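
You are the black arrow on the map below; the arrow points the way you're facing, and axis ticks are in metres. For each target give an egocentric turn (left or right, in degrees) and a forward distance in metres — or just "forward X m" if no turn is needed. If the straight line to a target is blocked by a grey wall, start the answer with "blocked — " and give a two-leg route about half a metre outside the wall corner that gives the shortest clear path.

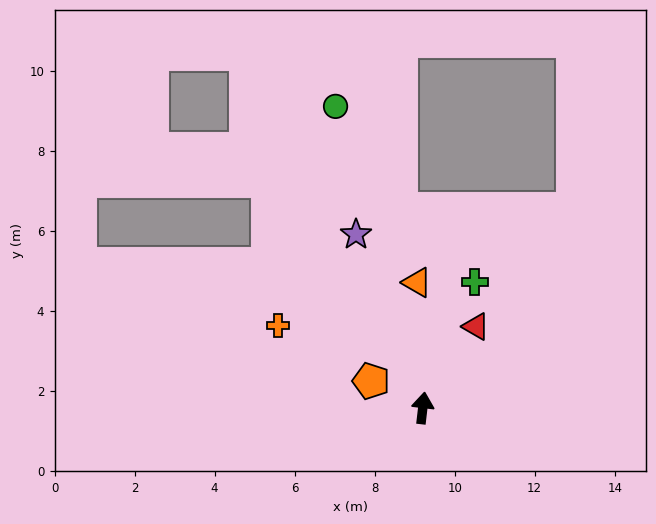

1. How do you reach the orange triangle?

turn left 9°, forward 3.1 m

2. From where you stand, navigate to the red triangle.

turn right 27°, forward 2.4 m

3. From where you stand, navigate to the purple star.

turn left 28°, forward 4.6 m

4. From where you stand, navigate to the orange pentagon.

turn left 69°, forward 1.5 m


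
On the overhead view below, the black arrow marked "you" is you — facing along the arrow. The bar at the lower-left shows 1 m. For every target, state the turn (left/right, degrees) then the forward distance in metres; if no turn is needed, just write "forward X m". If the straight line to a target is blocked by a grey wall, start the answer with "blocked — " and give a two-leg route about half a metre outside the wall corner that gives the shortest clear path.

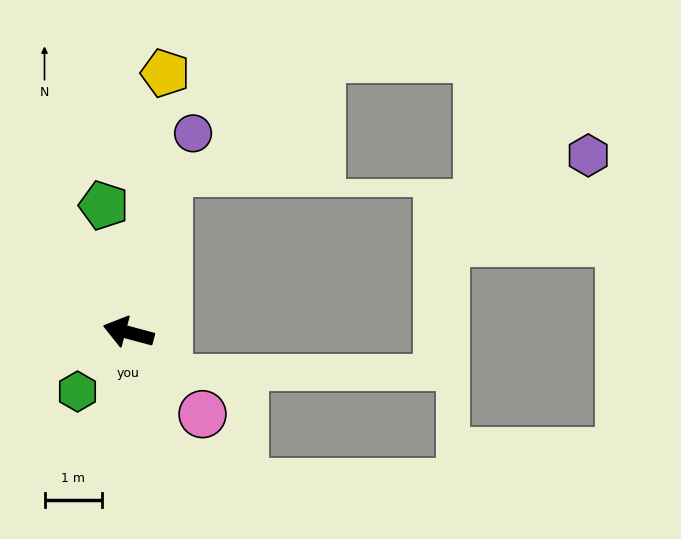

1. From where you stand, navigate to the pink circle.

turn left 147°, forward 1.9 m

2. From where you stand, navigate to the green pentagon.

turn right 64°, forward 2.3 m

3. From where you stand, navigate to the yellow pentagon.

turn right 83°, forward 4.6 m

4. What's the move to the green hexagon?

turn left 64°, forward 1.4 m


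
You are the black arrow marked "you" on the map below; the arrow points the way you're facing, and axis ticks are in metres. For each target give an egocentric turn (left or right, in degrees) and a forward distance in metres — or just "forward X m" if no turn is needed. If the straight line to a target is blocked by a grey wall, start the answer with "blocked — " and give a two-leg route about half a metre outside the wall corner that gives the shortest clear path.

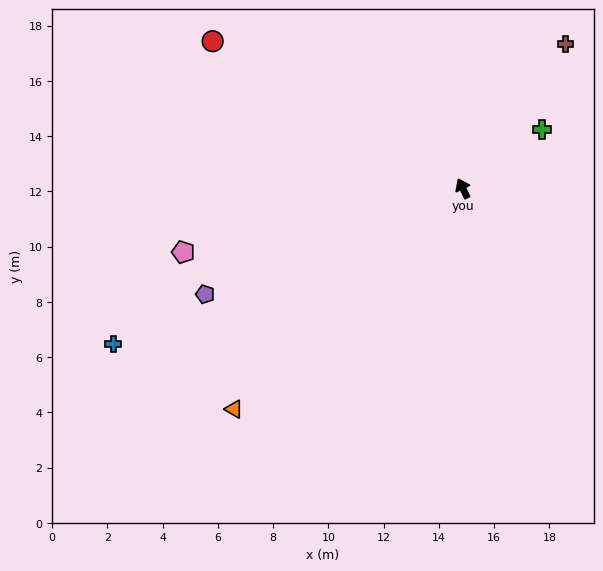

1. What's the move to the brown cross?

turn right 61°, forward 6.4 m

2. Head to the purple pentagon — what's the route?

turn left 86°, forward 10.1 m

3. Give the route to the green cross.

turn right 79°, forward 3.6 m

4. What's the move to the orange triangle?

turn left 108°, forward 11.5 m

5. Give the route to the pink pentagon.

turn left 77°, forward 10.4 m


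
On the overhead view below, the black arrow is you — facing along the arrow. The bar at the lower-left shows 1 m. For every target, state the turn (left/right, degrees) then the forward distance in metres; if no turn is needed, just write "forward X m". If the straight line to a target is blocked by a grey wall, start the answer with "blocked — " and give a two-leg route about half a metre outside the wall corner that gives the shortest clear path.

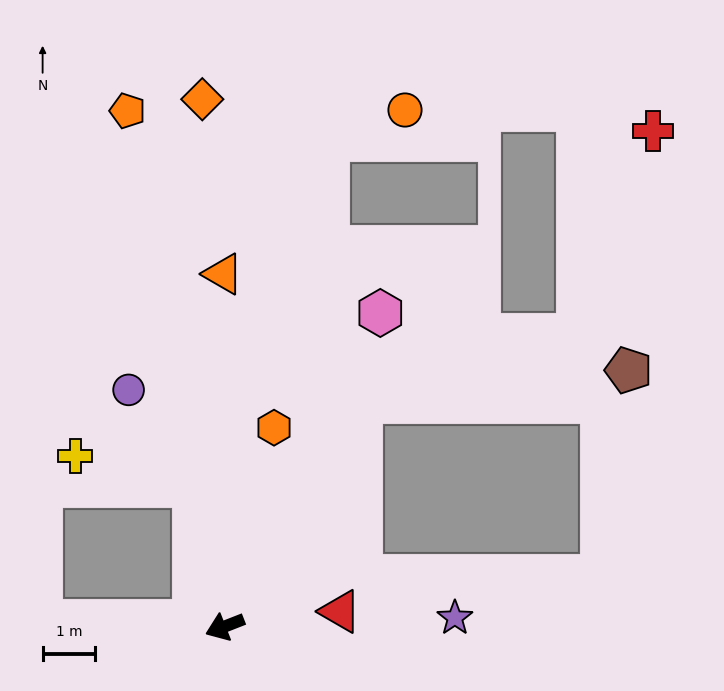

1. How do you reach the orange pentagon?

turn right 101°, forward 10.0 m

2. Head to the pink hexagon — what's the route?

turn right 138°, forward 6.6 m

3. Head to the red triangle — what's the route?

turn left 166°, forward 2.2 m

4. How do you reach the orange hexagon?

turn right 125°, forward 3.9 m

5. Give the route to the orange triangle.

turn right 111°, forward 6.7 m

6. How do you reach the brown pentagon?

blocked — turn right 142°, forward 5.0 m, then turn right 53°, forward 5.1 m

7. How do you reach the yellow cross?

blocked — turn right 99°, forward 2.8 m, then turn left 64°, forward 2.3 m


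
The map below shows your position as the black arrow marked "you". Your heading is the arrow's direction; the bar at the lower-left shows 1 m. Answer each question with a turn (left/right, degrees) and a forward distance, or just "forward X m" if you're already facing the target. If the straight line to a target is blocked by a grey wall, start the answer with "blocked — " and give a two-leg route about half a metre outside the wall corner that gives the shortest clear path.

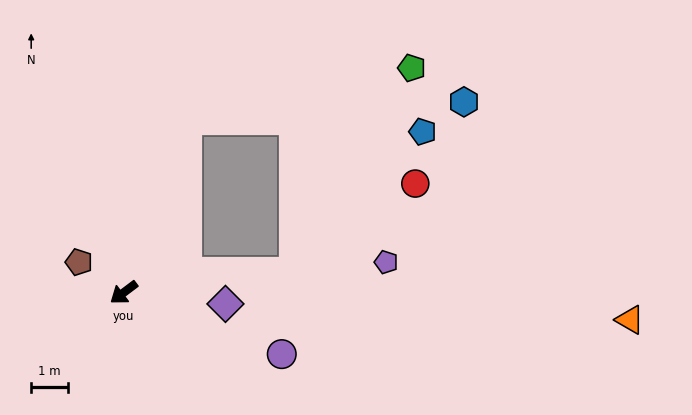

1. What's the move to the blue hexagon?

blocked — turn right 147°, forward 5.1 m, then turn right 66°, forward 7.6 m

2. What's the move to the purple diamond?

turn left 137°, forward 2.8 m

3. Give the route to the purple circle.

turn left 122°, forward 4.7 m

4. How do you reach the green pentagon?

blocked — turn right 147°, forward 5.1 m, then turn right 57°, forward 6.3 m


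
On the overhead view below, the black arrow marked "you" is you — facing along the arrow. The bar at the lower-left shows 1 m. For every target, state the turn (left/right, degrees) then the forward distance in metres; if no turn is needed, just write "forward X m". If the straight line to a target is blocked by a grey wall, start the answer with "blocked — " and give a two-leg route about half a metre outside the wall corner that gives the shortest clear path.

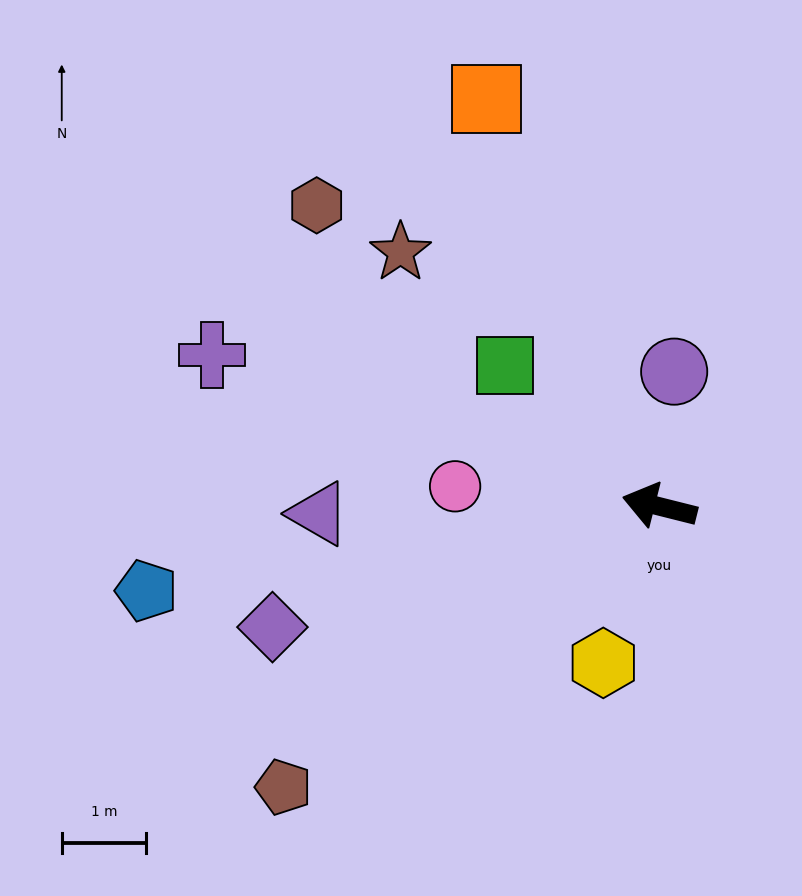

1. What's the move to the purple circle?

turn right 82°, forward 1.6 m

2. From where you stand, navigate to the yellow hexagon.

turn left 84°, forward 2.0 m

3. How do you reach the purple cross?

turn right 5°, forward 5.6 m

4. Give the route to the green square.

turn right 28°, forward 2.5 m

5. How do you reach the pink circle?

turn left 8°, forward 2.4 m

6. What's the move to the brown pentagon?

turn left 51°, forward 5.5 m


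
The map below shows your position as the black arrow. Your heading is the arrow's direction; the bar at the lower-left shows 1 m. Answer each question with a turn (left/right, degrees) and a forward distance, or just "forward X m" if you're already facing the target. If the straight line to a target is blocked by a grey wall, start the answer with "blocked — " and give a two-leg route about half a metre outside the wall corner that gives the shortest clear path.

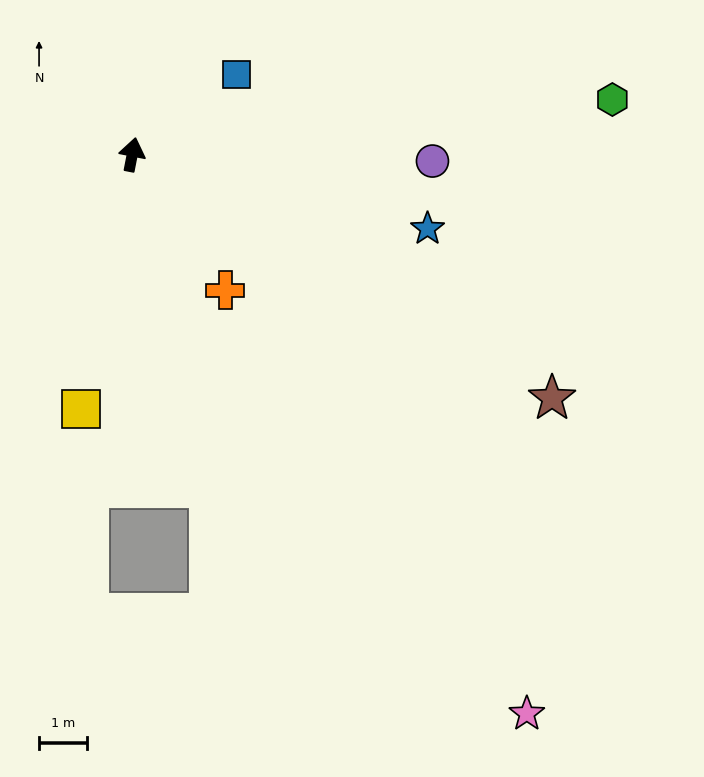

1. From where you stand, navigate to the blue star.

turn right 93°, forward 6.3 m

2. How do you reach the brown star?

turn right 109°, forward 10.1 m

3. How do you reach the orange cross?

turn right 135°, forward 3.4 m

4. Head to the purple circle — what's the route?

turn right 80°, forward 6.2 m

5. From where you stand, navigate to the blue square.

turn right 41°, forward 2.7 m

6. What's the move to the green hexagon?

turn right 72°, forward 10.0 m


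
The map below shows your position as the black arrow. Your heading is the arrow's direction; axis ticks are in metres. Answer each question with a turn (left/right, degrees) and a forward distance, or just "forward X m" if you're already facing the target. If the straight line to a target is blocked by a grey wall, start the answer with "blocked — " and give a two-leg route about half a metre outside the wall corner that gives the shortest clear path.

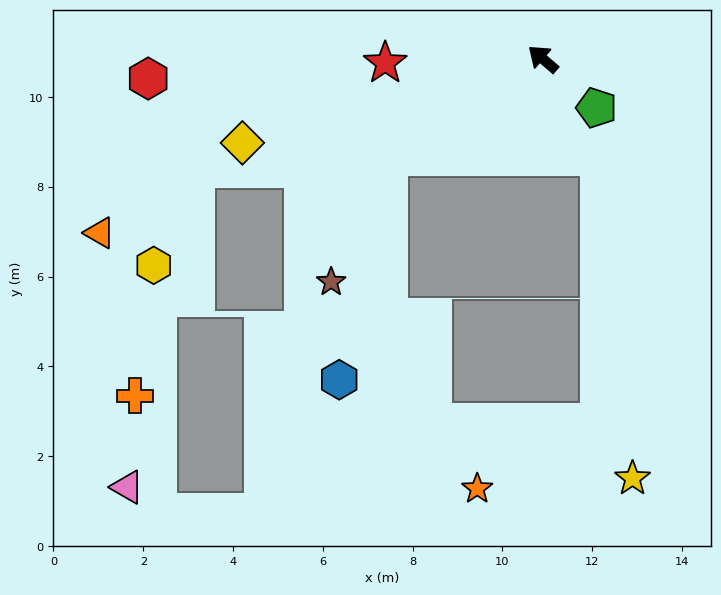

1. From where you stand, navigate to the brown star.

blocked — turn left 73°, forward 4.1 m, then turn left 33°, forward 3.1 m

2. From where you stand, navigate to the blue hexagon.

blocked — turn left 73°, forward 4.1 m, then turn left 45°, forward 5.1 m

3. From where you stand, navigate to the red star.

turn left 42°, forward 3.5 m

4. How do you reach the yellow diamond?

turn left 56°, forward 7.0 m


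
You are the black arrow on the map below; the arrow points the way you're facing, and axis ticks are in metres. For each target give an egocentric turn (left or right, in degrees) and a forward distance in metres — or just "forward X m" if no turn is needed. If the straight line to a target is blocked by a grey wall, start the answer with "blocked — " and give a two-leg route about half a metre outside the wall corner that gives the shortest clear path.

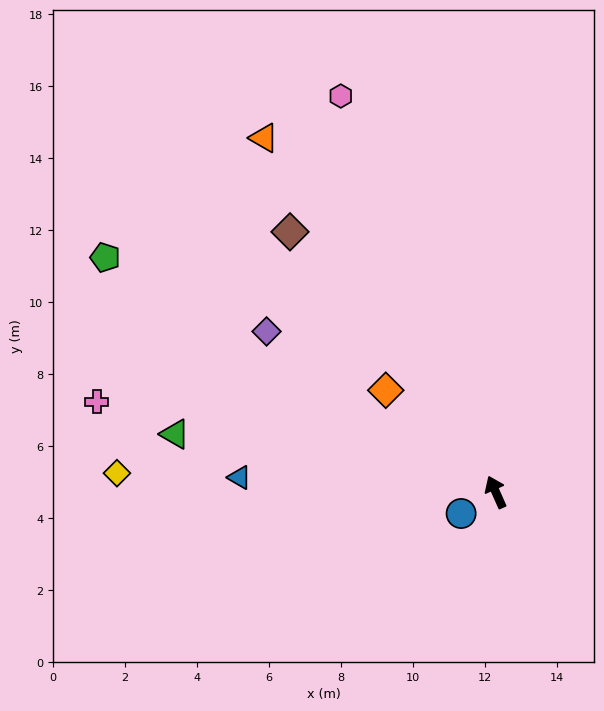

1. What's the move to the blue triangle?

turn left 63°, forward 7.1 m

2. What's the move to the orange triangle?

turn left 9°, forward 11.8 m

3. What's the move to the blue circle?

turn left 98°, forward 1.1 m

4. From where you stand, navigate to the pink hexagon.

turn right 3°, forward 11.8 m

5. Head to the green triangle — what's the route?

turn left 56°, forward 9.1 m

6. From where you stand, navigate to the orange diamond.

turn left 23°, forward 4.2 m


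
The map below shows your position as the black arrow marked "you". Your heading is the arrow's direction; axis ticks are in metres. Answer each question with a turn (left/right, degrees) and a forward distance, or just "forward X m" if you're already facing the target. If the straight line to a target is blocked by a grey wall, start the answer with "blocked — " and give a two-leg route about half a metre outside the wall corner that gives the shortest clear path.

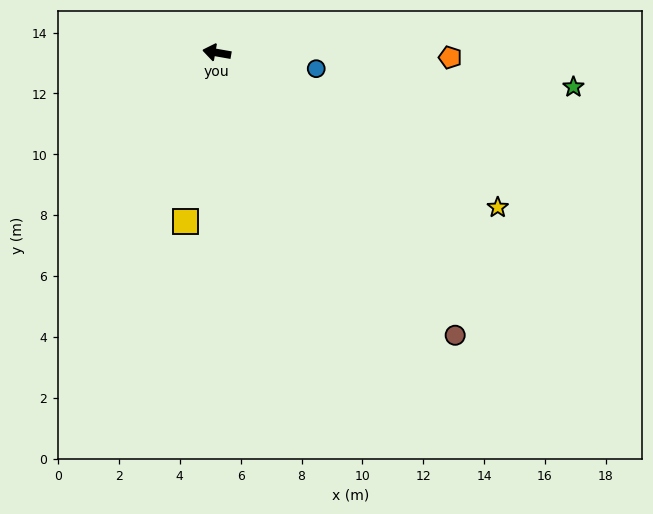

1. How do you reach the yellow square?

turn left 90°, forward 5.6 m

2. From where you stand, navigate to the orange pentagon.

turn right 171°, forward 7.7 m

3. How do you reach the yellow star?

turn left 161°, forward 10.5 m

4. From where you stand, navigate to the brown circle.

turn left 140°, forward 12.1 m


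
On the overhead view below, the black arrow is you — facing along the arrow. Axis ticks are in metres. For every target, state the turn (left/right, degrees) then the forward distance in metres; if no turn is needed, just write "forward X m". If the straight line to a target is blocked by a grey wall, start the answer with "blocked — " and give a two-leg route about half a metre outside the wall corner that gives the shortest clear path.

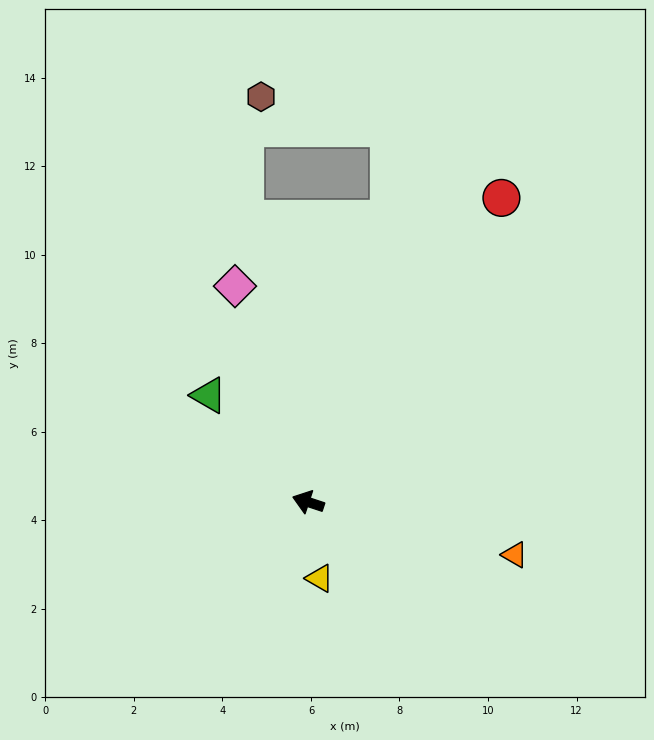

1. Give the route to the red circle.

turn right 104°, forward 8.1 m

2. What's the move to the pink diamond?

turn right 53°, forward 5.2 m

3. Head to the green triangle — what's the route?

turn right 29°, forward 3.3 m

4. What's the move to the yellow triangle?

turn left 117°, forward 1.7 m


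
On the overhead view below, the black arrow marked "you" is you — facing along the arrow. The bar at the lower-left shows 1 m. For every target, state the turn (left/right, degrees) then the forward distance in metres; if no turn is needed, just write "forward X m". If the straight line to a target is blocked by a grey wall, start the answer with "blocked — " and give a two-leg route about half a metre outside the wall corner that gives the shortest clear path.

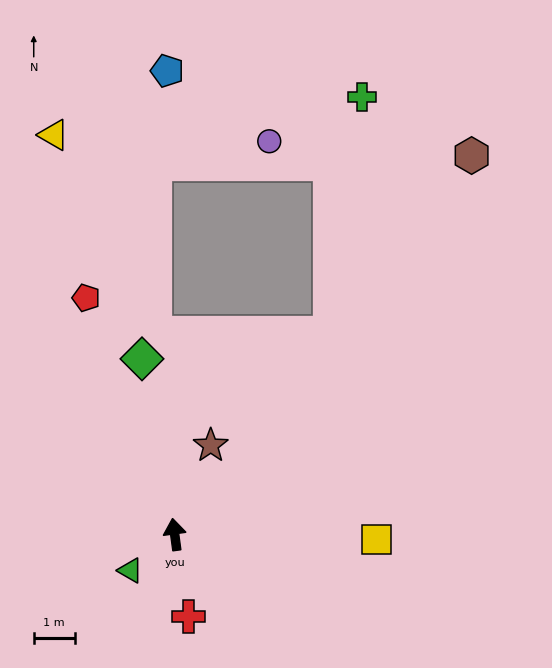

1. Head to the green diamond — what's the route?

turn left 3°, forward 4.3 m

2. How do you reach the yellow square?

turn right 99°, forward 4.9 m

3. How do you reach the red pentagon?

turn left 13°, forward 6.1 m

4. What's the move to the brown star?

turn right 30°, forward 2.3 m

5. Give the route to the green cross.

blocked — turn right 46°, forward 6.2 m, then turn left 31°, forward 5.8 m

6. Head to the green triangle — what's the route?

turn left 121°, forward 1.4 m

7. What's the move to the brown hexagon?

turn right 46°, forward 11.7 m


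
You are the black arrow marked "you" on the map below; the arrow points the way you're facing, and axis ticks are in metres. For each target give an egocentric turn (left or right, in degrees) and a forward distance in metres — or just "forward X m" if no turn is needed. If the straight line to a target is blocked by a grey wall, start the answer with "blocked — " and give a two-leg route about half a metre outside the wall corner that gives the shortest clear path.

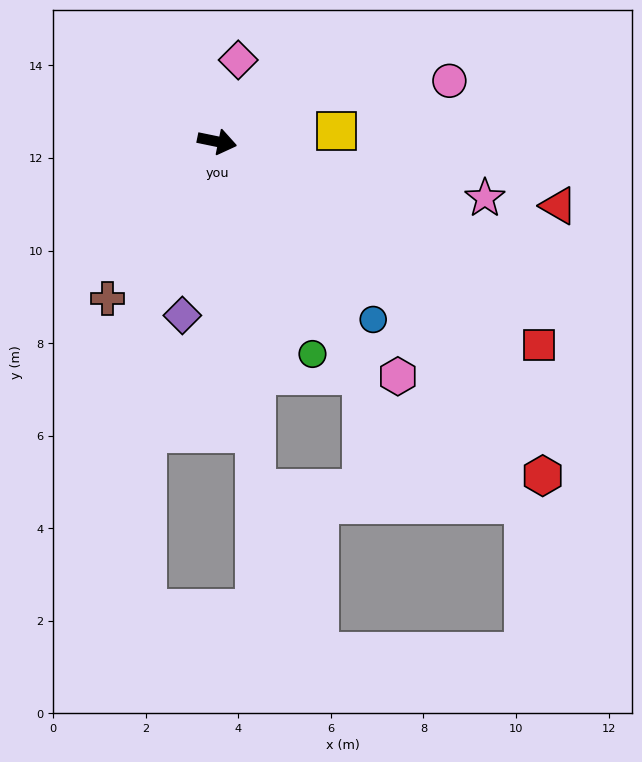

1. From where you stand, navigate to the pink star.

forward 5.9 m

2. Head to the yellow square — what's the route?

turn left 17°, forward 2.6 m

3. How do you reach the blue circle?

turn right 37°, forward 5.1 m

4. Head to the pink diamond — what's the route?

turn left 87°, forward 1.8 m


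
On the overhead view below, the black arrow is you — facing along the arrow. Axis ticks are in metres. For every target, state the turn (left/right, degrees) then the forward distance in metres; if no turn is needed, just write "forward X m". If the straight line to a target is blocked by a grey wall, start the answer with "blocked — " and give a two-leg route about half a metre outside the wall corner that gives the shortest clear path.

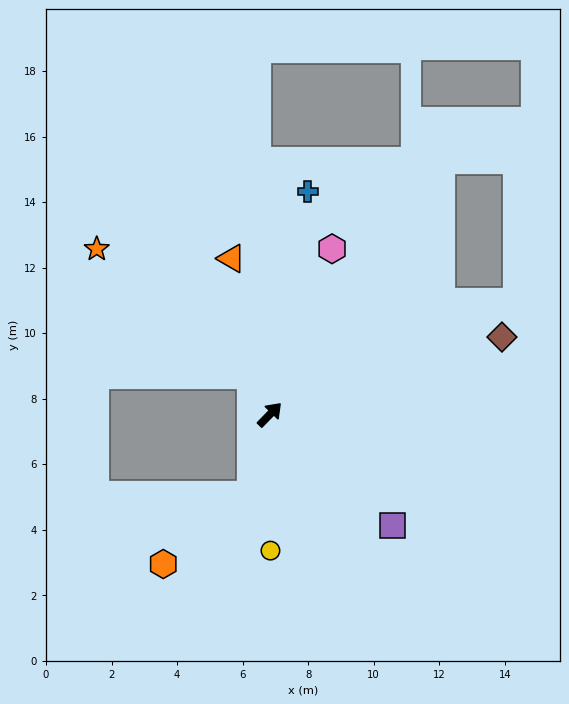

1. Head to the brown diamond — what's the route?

turn right 27°, forward 7.5 m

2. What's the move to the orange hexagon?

blocked — turn right 149°, forward 2.5 m, then turn right 38°, forward 3.4 m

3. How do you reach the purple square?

turn right 88°, forward 5.0 m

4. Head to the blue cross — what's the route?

turn left 35°, forward 6.9 m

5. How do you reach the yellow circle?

turn right 136°, forward 4.2 m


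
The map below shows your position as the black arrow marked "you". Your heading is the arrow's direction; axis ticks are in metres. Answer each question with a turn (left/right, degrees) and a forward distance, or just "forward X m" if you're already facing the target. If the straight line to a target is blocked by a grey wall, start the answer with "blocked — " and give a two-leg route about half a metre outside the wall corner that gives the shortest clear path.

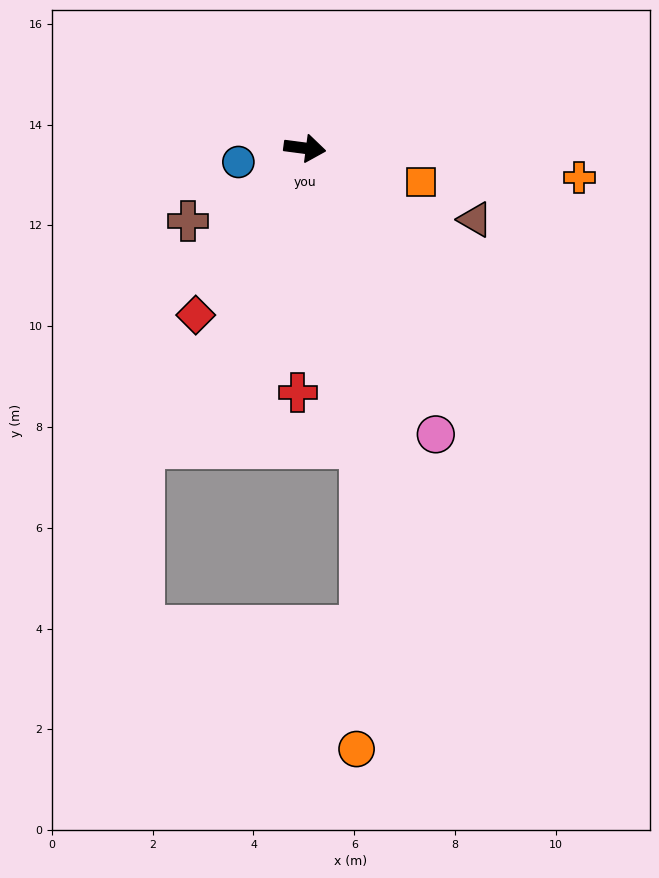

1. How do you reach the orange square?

turn right 9°, forward 2.4 m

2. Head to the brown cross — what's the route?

turn right 141°, forward 2.7 m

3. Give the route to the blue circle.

turn right 161°, forward 1.3 m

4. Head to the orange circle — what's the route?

blocked — turn right 72°, forward 6.0 m, then turn right 11°, forward 6.0 m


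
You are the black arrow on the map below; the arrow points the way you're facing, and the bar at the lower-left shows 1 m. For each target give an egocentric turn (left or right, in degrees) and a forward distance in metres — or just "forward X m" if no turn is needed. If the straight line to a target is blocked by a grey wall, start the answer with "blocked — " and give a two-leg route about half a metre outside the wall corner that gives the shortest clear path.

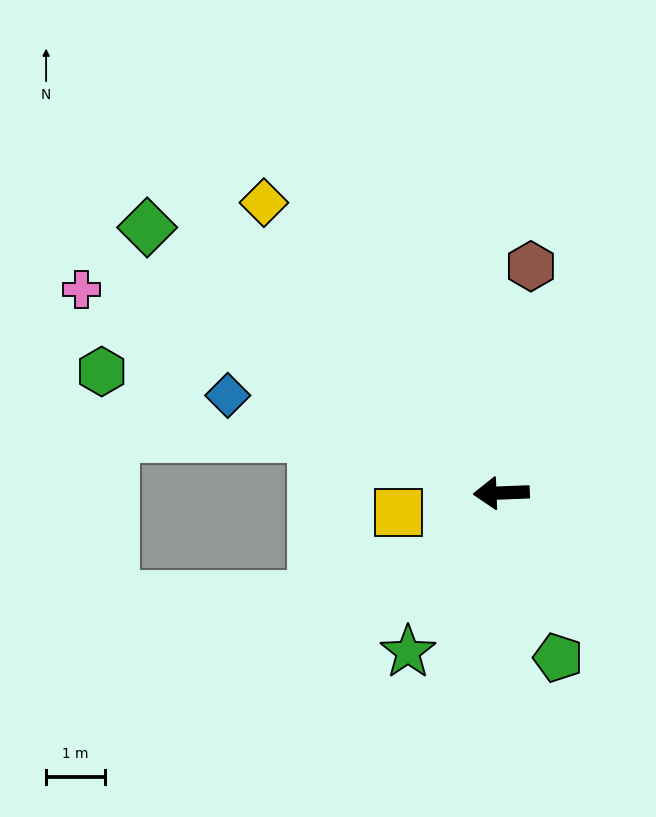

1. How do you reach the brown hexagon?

turn right 100°, forward 3.9 m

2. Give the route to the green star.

turn left 57°, forward 3.1 m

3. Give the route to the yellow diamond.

turn right 53°, forward 6.4 m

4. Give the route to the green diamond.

turn right 39°, forward 7.5 m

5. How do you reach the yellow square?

turn left 9°, forward 1.8 m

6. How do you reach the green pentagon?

turn left 107°, forward 3.0 m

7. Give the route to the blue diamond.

turn right 22°, forward 4.9 m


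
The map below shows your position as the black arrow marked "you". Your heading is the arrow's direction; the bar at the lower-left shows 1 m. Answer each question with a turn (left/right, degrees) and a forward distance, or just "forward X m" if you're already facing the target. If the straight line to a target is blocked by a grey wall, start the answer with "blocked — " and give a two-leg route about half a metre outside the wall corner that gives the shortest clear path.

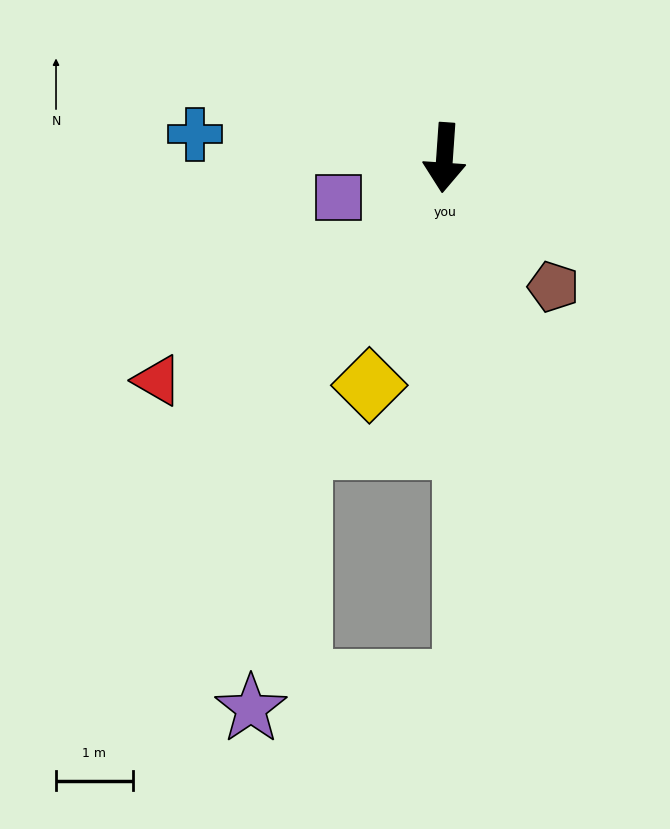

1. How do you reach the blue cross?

turn right 91°, forward 3.3 m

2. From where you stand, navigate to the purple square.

turn right 65°, forward 1.5 m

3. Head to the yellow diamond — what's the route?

turn right 14°, forward 3.1 m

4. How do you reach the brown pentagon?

turn left 44°, forward 2.2 m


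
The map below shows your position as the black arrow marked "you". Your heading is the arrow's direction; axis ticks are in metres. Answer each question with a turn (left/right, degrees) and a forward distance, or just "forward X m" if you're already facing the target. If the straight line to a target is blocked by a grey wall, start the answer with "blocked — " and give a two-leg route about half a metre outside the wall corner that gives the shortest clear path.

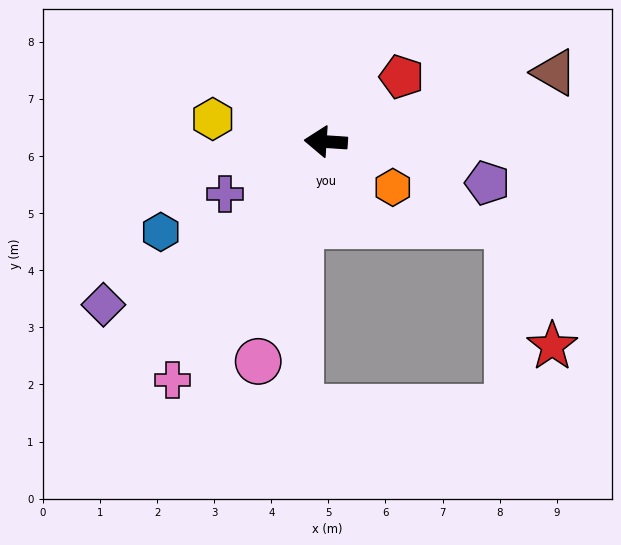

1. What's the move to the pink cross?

turn left 61°, forward 5.0 m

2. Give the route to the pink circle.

turn left 77°, forward 4.0 m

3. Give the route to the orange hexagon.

turn left 149°, forward 1.4 m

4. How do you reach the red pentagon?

turn right 136°, forward 1.7 m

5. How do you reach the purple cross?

turn left 31°, forward 2.0 m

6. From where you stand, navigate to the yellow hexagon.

turn right 8°, forward 2.0 m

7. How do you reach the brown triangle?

turn right 159°, forward 4.2 m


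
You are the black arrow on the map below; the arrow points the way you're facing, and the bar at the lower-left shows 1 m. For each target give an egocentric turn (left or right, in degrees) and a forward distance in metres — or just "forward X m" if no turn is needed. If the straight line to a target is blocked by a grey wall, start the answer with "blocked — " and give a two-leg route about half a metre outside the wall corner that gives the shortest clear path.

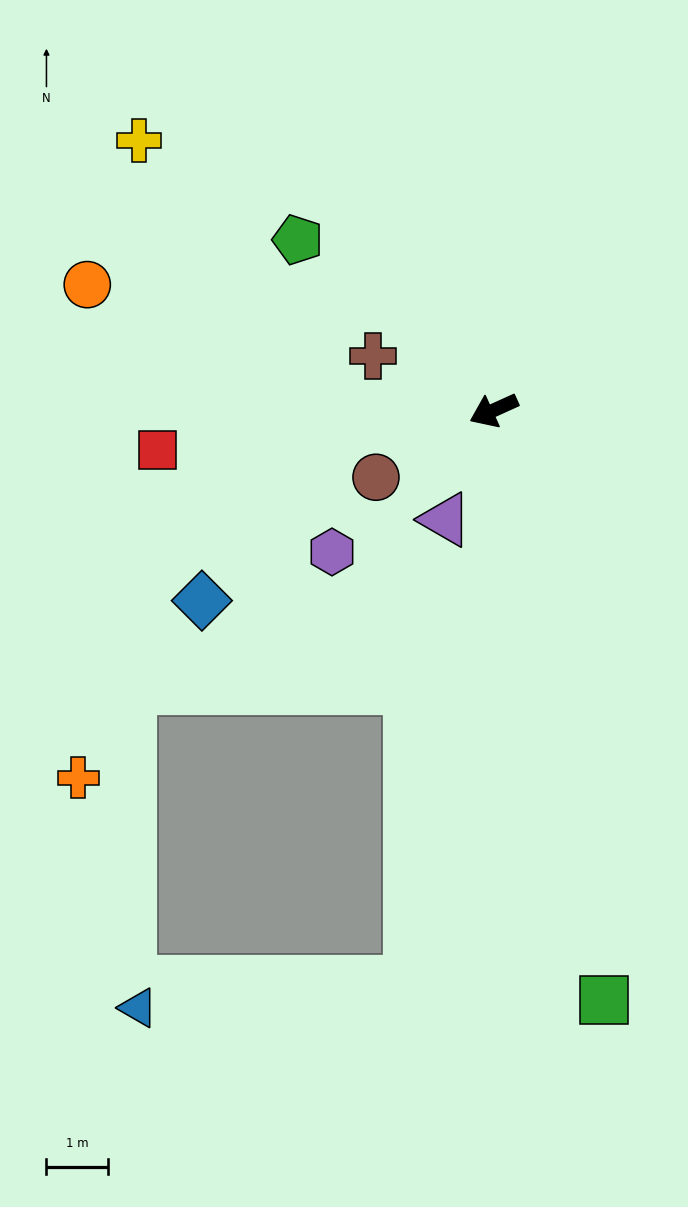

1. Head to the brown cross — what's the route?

turn right 49°, forward 2.1 m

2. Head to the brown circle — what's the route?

turn left 5°, forward 2.2 m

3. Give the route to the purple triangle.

turn left 42°, forward 1.9 m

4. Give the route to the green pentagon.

turn right 65°, forward 4.2 m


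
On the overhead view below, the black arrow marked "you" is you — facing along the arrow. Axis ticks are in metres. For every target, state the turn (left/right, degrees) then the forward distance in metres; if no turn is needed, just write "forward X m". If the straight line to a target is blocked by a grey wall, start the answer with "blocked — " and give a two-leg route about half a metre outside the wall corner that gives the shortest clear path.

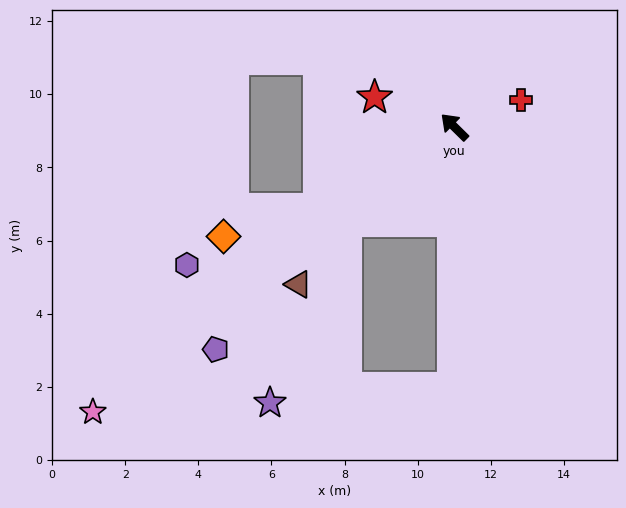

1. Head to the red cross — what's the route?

turn right 113°, forward 2.0 m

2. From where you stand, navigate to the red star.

turn left 24°, forward 2.3 m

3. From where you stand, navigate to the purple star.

blocked — turn left 134°, forward 7.1 m, then turn right 85°, forward 5.0 m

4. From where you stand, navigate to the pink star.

turn left 83°, forward 12.6 m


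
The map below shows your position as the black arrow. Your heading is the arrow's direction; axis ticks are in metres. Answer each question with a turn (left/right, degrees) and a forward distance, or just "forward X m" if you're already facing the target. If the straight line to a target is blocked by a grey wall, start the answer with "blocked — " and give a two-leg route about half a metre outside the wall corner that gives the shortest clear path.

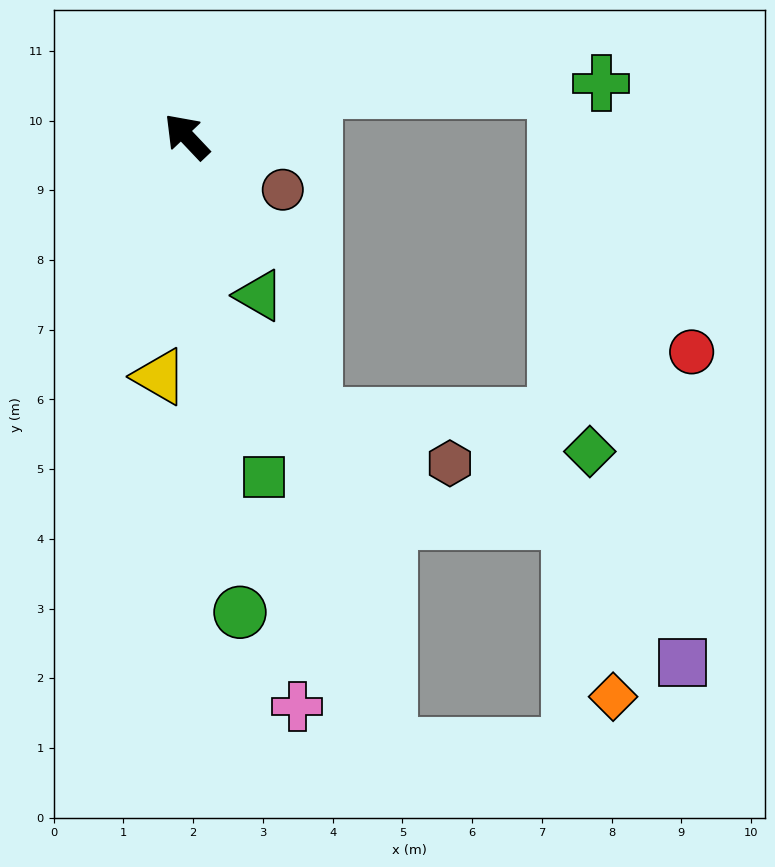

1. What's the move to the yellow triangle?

turn left 130°, forward 3.5 m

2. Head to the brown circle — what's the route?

turn right 162°, forward 1.6 m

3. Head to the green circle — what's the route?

turn left 143°, forward 6.9 m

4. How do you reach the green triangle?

turn left 161°, forward 2.5 m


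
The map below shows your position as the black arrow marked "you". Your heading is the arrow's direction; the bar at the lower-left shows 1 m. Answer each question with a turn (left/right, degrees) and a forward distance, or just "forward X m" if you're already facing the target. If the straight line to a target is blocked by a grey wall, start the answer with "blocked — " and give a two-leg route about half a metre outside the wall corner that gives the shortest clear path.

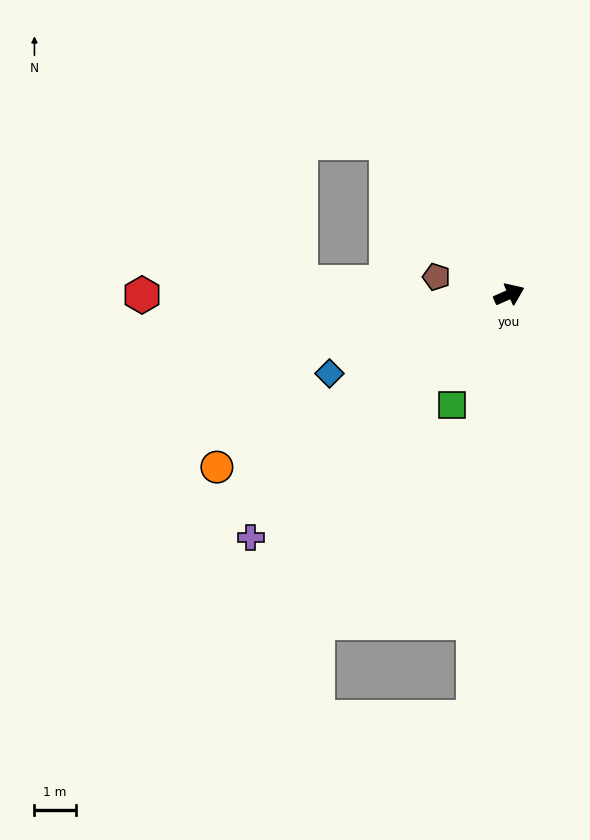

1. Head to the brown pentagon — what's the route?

turn left 143°, forward 1.8 m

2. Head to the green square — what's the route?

turn right 141°, forward 3.0 m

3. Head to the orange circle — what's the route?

turn right 173°, forward 8.2 m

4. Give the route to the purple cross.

turn right 160°, forward 8.6 m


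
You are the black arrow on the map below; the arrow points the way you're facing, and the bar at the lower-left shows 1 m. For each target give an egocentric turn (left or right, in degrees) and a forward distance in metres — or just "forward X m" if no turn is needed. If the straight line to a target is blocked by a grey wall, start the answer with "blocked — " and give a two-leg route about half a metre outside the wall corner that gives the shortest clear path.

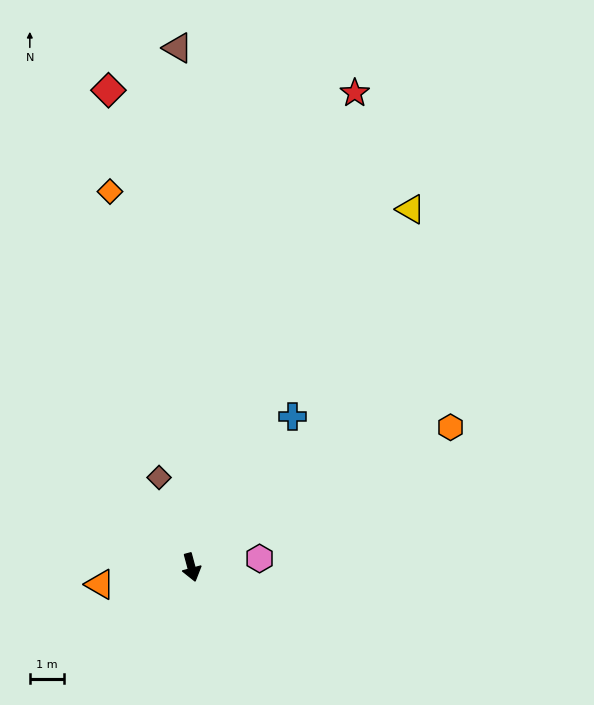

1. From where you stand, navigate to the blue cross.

turn left 131°, forward 5.2 m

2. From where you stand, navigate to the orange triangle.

turn right 95°, forward 2.7 m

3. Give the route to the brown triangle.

turn left 166°, forward 15.0 m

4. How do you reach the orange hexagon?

turn left 103°, forward 8.5 m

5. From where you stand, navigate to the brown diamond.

turn right 175°, forward 2.8 m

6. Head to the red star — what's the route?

turn left 146°, forward 14.5 m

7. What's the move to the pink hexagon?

turn left 82°, forward 2.0 m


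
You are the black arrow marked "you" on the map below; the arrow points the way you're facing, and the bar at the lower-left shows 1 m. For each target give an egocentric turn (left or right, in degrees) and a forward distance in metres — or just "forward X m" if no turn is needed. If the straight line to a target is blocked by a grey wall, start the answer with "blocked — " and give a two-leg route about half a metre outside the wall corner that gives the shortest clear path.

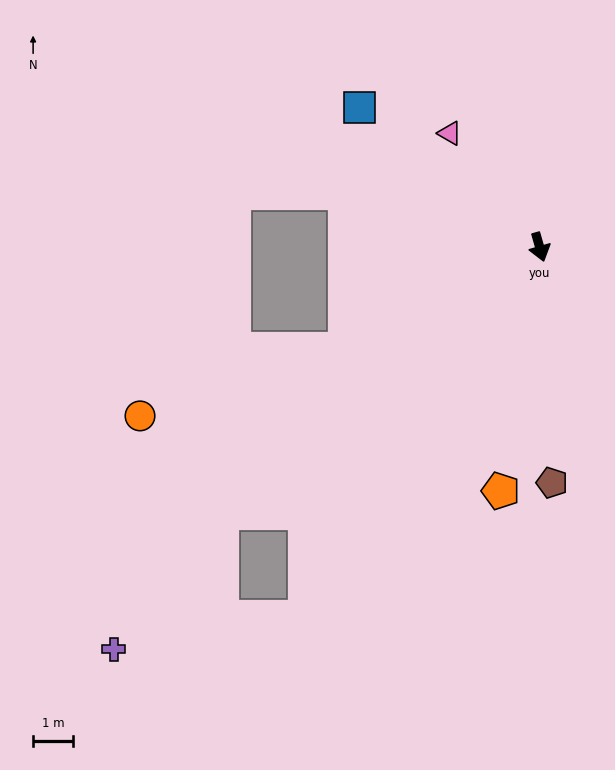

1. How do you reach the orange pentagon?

turn right 25°, forward 6.2 m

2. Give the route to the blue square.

turn right 144°, forward 5.8 m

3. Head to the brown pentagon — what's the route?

turn right 13°, forward 6.0 m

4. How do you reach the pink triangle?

turn right 158°, forward 3.7 m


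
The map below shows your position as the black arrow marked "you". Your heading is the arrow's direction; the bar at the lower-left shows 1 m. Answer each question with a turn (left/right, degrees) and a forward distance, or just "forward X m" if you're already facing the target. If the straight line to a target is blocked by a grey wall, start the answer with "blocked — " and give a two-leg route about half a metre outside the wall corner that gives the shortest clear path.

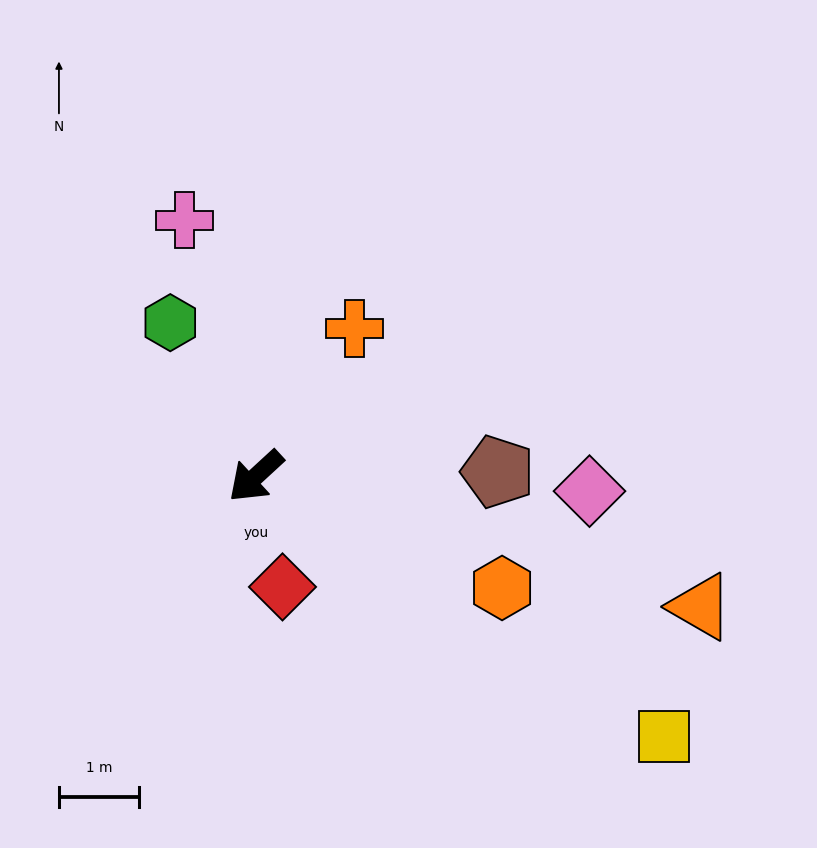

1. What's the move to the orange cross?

turn right 166°, forward 2.2 m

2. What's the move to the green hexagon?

turn right 104°, forward 2.2 m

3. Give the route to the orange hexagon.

turn left 113°, forward 3.4 m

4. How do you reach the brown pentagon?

turn left 138°, forward 3.0 m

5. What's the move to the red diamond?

turn left 61°, forward 1.4 m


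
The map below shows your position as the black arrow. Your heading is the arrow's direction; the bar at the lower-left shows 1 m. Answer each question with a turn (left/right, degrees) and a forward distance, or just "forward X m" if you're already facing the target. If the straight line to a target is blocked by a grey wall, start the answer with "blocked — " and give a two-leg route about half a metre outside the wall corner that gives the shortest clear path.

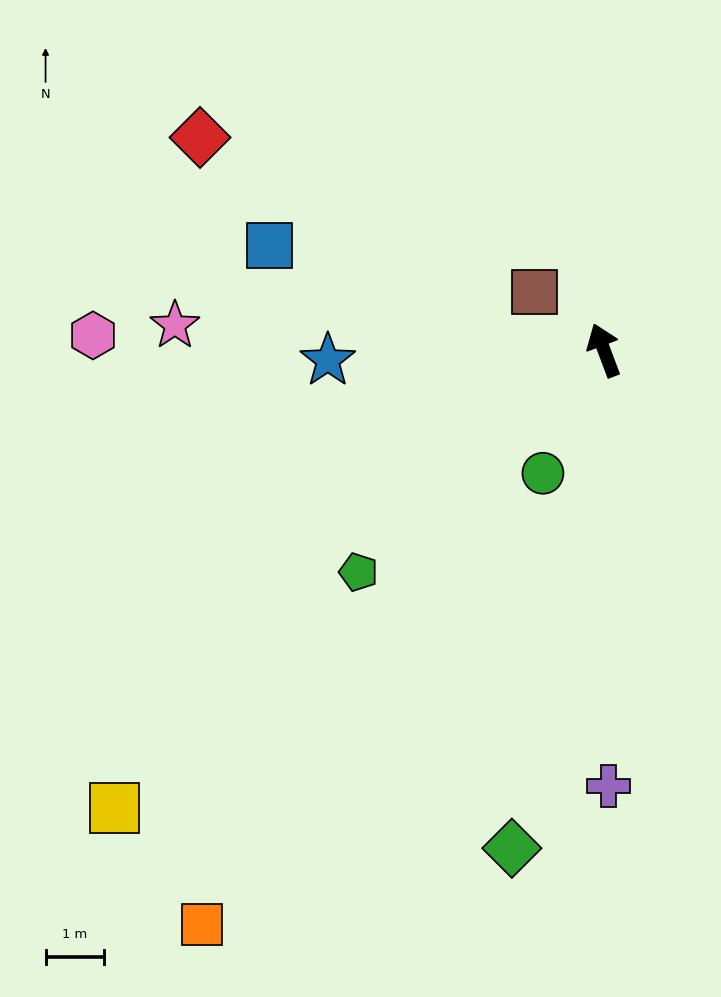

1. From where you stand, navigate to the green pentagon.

turn left 111°, forward 5.6 m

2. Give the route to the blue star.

turn left 71°, forward 4.7 m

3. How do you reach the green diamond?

turn left 149°, forward 8.6 m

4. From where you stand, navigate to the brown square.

turn left 29°, forward 1.5 m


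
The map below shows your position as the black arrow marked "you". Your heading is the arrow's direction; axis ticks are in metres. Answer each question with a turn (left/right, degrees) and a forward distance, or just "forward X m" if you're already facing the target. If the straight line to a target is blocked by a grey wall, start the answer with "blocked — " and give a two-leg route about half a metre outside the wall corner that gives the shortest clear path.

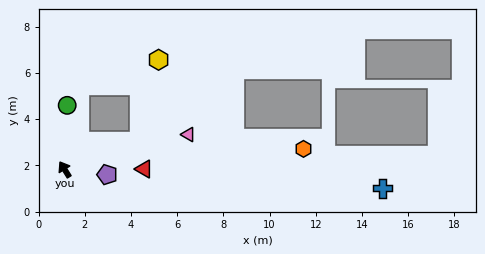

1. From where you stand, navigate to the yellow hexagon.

blocked — turn right 101°, forward 3.5 m, then turn left 56°, forward 3.6 m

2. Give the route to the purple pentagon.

turn right 129°, forward 1.9 m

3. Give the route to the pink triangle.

turn right 106°, forward 5.6 m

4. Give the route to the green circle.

turn right 34°, forward 2.8 m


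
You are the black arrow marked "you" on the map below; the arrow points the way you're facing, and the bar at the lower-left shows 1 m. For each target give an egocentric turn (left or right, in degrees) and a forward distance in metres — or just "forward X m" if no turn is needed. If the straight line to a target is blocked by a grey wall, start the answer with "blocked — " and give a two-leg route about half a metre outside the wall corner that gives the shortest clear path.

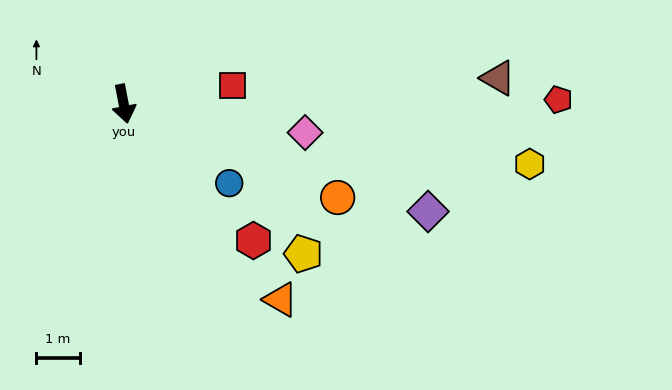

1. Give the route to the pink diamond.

turn left 70°, forward 4.3 m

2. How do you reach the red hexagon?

turn left 33°, forward 4.4 m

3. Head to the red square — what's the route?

turn left 89°, forward 2.6 m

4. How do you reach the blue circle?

turn left 42°, forward 3.1 m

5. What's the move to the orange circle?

turn left 55°, forward 5.4 m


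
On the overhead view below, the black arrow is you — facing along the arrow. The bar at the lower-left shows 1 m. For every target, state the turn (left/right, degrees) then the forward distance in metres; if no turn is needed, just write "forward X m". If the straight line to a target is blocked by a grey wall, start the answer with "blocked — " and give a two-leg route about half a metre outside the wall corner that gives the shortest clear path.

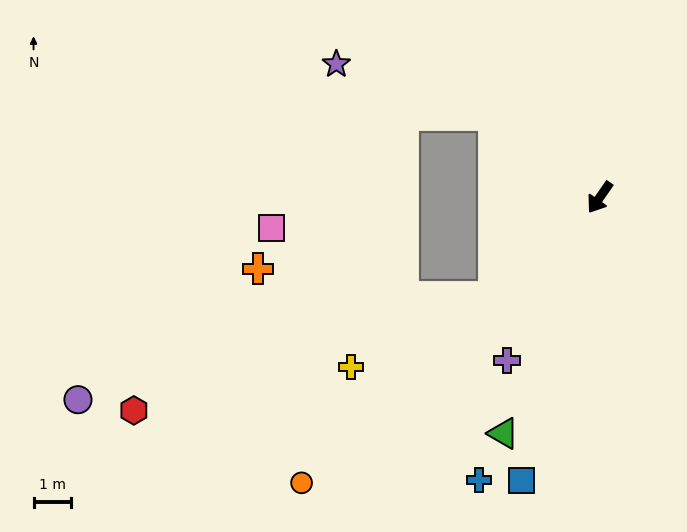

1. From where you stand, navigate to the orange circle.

turn right 11°, forward 11.1 m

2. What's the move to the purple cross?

turn left 5°, forward 5.0 m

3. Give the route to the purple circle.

blocked — turn right 12°, forward 3.9 m, then turn right 29°, forward 11.5 m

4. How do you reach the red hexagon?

blocked — turn right 12°, forward 3.9 m, then turn right 26°, forward 10.1 m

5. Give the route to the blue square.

turn left 19°, forward 7.9 m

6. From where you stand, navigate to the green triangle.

turn left 13°, forward 6.8 m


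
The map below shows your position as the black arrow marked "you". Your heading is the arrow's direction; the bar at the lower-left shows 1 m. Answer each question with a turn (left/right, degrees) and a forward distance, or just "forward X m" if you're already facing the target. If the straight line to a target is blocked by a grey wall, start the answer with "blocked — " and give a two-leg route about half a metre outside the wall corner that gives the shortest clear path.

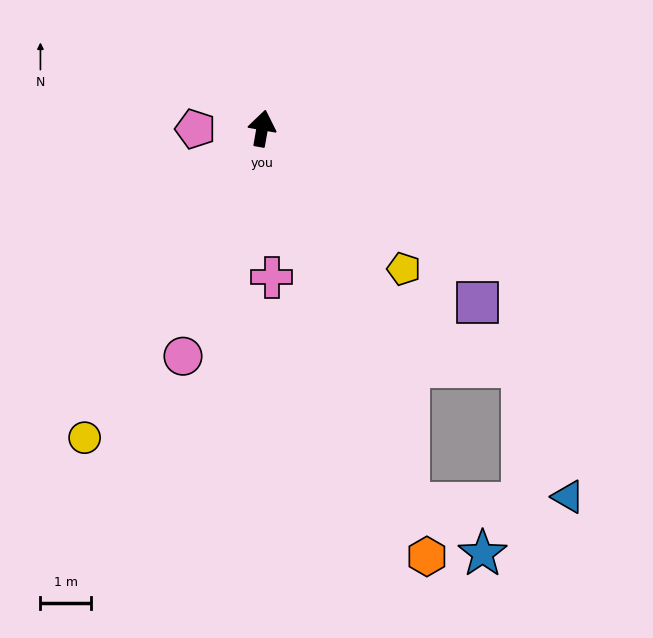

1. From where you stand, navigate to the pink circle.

turn left 171°, forward 4.8 m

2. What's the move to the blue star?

blocked — turn right 149°, forward 7.9 m, then turn left 35°, forward 1.8 m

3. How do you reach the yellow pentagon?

turn right 125°, forward 3.9 m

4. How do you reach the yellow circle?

turn left 160°, forward 7.0 m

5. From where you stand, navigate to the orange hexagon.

turn right 149°, forward 9.1 m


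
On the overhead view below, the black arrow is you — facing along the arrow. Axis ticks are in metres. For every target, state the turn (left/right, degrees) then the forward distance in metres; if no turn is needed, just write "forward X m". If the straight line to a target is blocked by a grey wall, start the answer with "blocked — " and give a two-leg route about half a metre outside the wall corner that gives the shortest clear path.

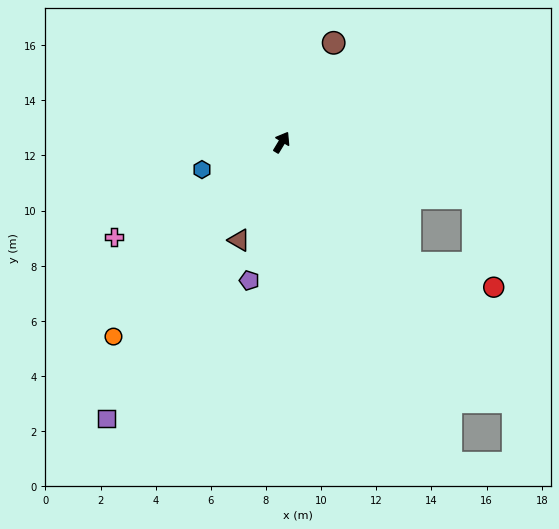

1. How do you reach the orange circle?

turn left 170°, forward 9.3 m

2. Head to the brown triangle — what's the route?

turn right 172°, forward 3.9 m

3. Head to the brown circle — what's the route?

turn left 4°, forward 4.1 m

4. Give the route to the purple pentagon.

turn right 162°, forward 5.2 m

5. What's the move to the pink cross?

turn left 151°, forward 7.0 m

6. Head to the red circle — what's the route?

blocked — turn right 102°, forward 6.4 m, then turn left 27°, forward 3.2 m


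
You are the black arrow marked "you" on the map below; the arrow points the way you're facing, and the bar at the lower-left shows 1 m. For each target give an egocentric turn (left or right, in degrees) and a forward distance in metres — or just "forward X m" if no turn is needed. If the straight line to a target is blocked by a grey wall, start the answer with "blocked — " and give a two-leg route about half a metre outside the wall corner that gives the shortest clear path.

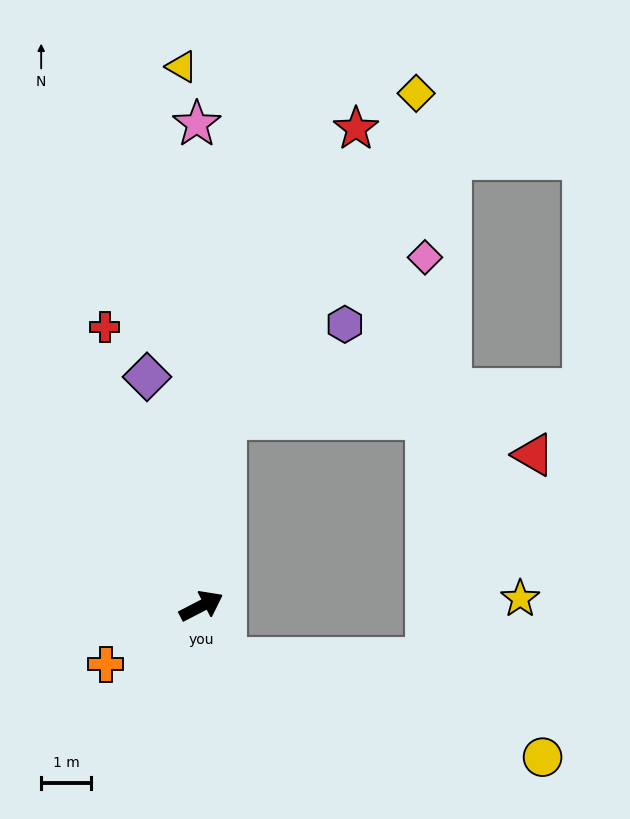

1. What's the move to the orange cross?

turn right 176°, forward 2.2 m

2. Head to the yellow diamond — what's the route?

blocked — turn left 55°, forward 3.8 m, then turn right 23°, forward 7.5 m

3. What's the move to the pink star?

turn left 63°, forward 9.6 m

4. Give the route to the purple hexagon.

blocked — turn left 55°, forward 3.8 m, then turn right 44°, forward 3.0 m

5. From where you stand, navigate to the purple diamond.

turn left 76°, forward 4.7 m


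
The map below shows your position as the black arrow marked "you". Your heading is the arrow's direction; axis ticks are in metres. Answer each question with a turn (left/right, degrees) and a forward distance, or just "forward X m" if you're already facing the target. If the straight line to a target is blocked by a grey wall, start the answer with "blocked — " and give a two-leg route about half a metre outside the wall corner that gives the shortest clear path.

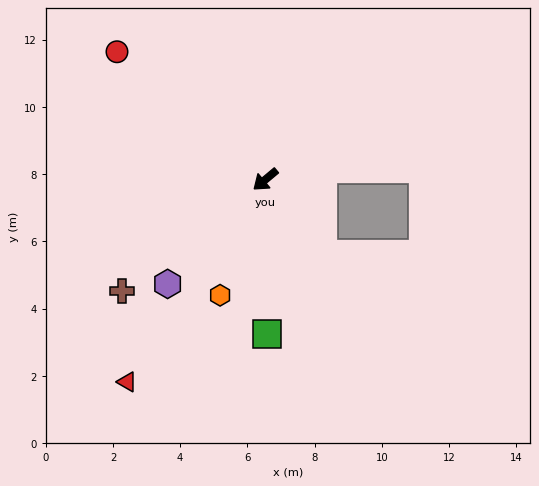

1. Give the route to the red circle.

turn right 81°, forward 5.8 m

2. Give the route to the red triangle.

turn left 16°, forward 7.3 m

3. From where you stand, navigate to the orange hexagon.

turn left 29°, forward 3.7 m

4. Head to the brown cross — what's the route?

turn right 2°, forward 5.4 m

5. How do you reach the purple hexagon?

turn left 7°, forward 4.3 m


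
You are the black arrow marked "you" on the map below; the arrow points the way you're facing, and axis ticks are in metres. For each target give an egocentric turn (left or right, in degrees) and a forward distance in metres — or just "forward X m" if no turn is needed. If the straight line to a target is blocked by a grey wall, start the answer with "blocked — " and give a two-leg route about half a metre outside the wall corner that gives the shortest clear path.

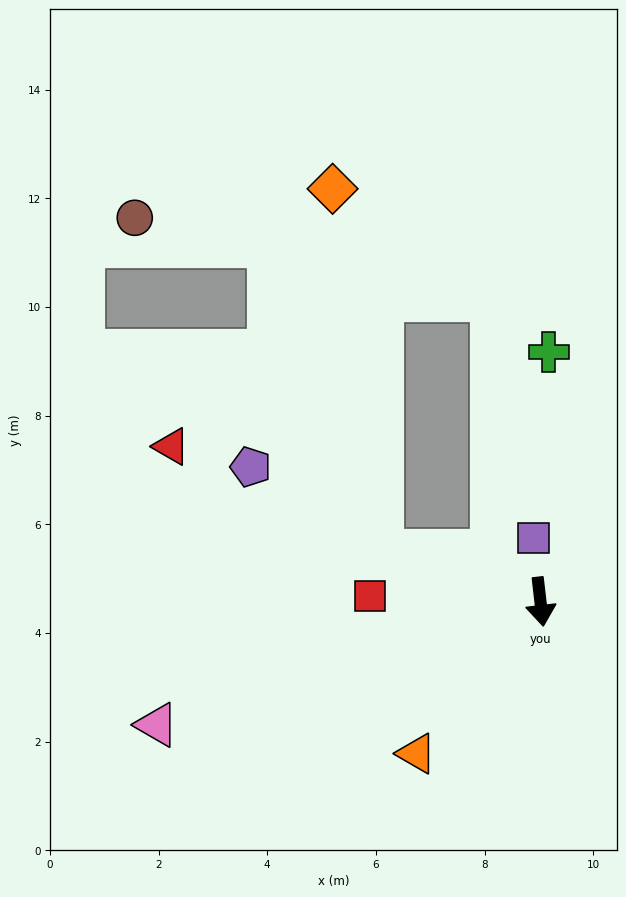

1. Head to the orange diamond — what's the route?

blocked — turn right 114°, forward 3.1 m, then turn right 65°, forward 6.7 m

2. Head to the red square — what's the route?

turn right 98°, forward 3.1 m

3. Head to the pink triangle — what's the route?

turn right 79°, forward 7.4 m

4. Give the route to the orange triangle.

turn right 46°, forward 3.6 m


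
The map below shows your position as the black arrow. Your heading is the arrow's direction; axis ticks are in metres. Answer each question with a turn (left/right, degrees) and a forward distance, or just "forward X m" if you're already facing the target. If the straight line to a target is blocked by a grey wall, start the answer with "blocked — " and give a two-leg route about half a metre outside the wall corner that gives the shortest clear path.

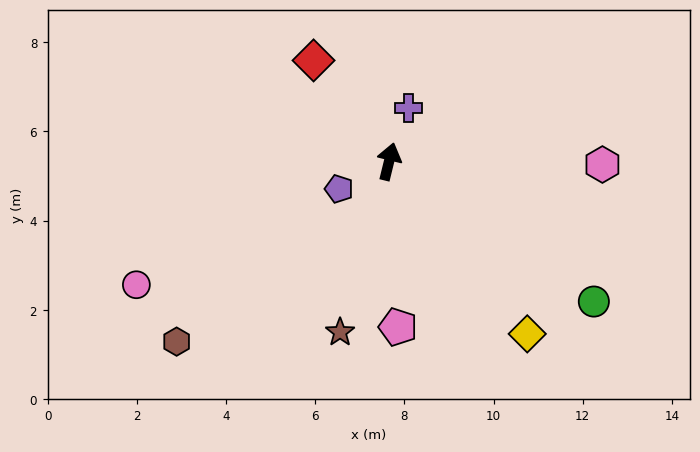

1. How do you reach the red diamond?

turn left 51°, forward 2.8 m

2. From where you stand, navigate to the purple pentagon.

turn left 133°, forward 1.3 m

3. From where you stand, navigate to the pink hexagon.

turn right 77°, forward 4.8 m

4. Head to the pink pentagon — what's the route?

turn right 163°, forward 3.7 m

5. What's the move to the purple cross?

turn right 6°, forward 1.3 m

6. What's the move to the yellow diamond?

turn right 127°, forward 5.0 m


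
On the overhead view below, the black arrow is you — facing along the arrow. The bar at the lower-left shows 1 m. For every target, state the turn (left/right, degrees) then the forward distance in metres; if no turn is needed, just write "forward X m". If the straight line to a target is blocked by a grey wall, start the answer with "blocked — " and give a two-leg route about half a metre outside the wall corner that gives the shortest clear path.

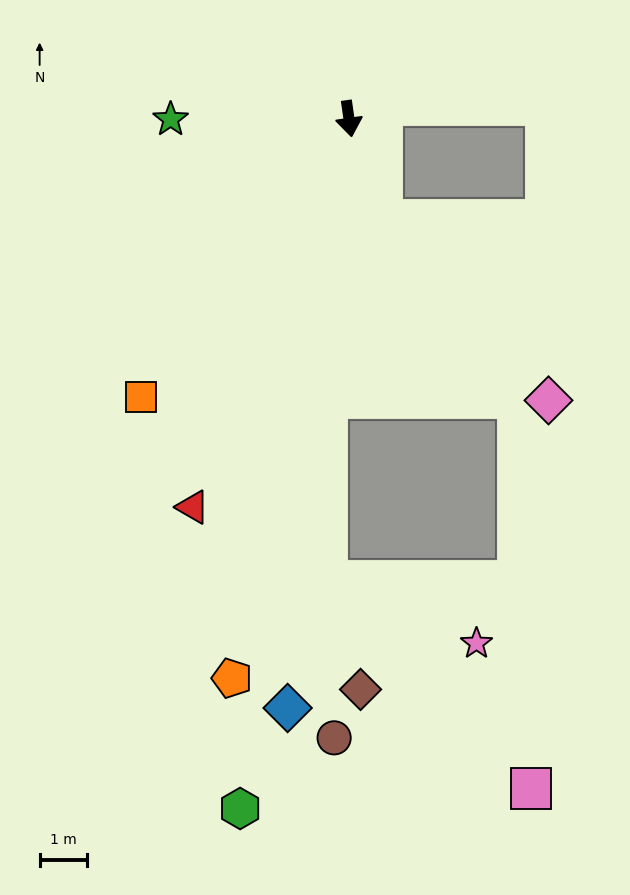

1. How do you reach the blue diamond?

turn right 14°, forward 12.5 m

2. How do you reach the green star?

turn right 98°, forward 3.8 m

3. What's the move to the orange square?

turn right 45°, forward 7.3 m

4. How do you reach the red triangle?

turn right 30°, forward 8.8 m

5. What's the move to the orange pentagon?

turn right 20°, forward 12.0 m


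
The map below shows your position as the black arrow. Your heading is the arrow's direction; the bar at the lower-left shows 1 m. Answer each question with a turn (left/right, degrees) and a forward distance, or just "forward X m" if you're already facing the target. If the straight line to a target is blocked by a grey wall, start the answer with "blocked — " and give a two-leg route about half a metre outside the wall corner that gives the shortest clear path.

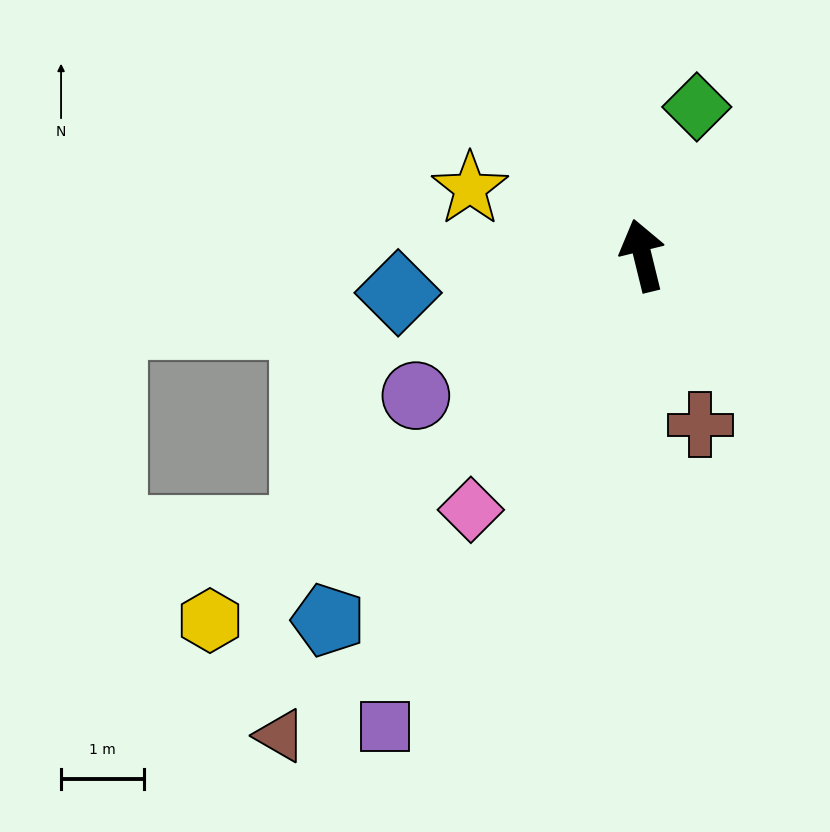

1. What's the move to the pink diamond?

turn left 132°, forward 3.7 m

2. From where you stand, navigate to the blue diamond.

turn left 85°, forward 3.0 m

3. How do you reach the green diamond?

turn right 34°, forward 1.9 m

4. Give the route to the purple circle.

turn left 108°, forward 3.2 m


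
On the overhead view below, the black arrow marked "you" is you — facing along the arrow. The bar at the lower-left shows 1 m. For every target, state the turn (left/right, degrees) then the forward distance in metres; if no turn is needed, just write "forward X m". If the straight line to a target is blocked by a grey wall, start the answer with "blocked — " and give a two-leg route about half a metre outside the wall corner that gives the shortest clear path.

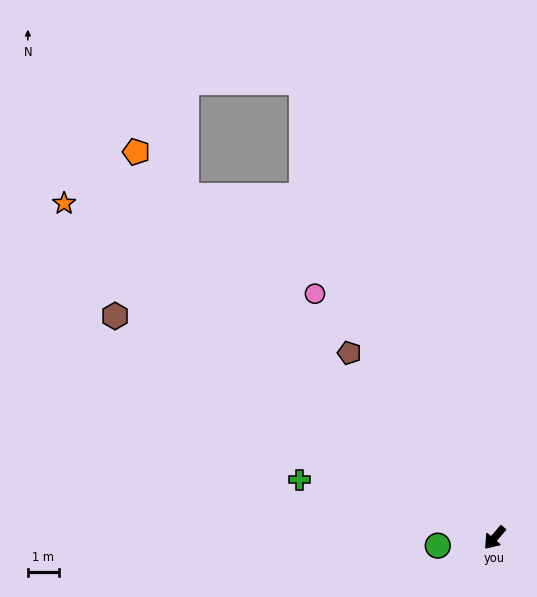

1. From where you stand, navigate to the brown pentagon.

turn right 101°, forward 7.6 m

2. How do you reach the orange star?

turn right 87°, forward 17.5 m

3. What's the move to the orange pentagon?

turn right 96°, forward 16.9 m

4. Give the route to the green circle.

turn right 41°, forward 1.8 m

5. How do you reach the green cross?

turn right 66°, forward 6.5 m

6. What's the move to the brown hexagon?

turn right 79°, forward 14.1 m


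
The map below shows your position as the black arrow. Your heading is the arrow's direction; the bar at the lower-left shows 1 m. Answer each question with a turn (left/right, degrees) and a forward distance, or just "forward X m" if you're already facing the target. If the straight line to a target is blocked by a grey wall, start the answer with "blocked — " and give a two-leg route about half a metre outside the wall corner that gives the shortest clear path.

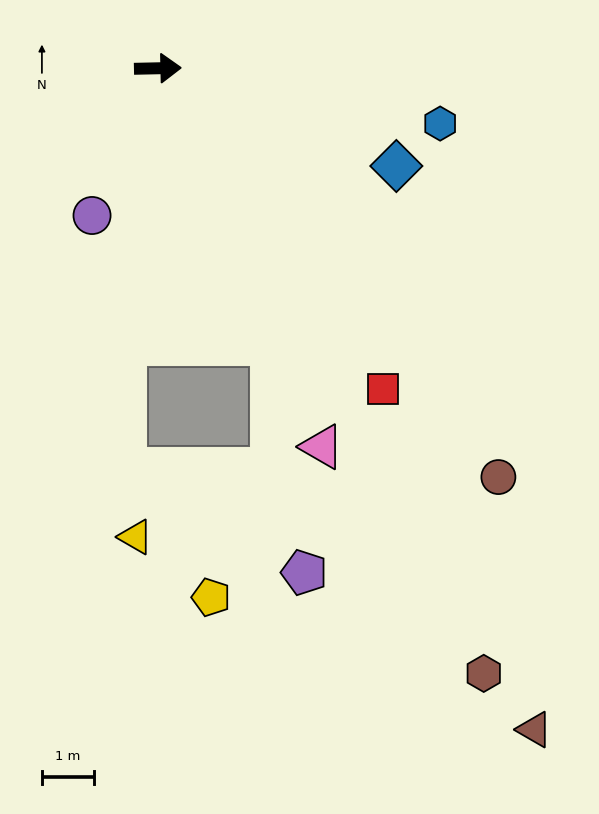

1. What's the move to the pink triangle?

turn right 68°, forward 7.9 m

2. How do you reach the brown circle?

turn right 51°, forward 10.2 m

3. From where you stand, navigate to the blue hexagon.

turn right 12°, forward 5.5 m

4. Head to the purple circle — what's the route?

turn right 115°, forward 3.1 m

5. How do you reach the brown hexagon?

turn right 63°, forward 13.1 m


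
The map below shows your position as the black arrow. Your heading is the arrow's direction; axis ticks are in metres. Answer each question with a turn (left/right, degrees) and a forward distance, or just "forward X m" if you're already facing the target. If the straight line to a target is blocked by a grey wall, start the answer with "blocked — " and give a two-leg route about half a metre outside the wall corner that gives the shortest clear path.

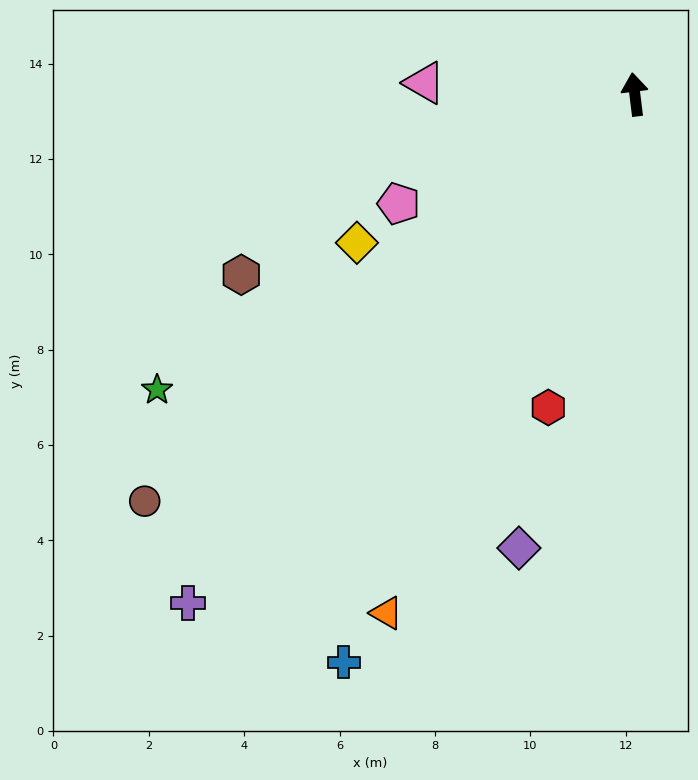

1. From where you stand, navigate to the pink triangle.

turn left 80°, forward 4.4 m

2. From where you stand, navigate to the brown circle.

turn left 123°, forward 13.4 m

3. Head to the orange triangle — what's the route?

turn left 147°, forward 12.1 m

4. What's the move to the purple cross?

turn left 132°, forward 14.2 m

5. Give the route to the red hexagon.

turn left 158°, forward 6.8 m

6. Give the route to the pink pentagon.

turn left 108°, forward 5.5 m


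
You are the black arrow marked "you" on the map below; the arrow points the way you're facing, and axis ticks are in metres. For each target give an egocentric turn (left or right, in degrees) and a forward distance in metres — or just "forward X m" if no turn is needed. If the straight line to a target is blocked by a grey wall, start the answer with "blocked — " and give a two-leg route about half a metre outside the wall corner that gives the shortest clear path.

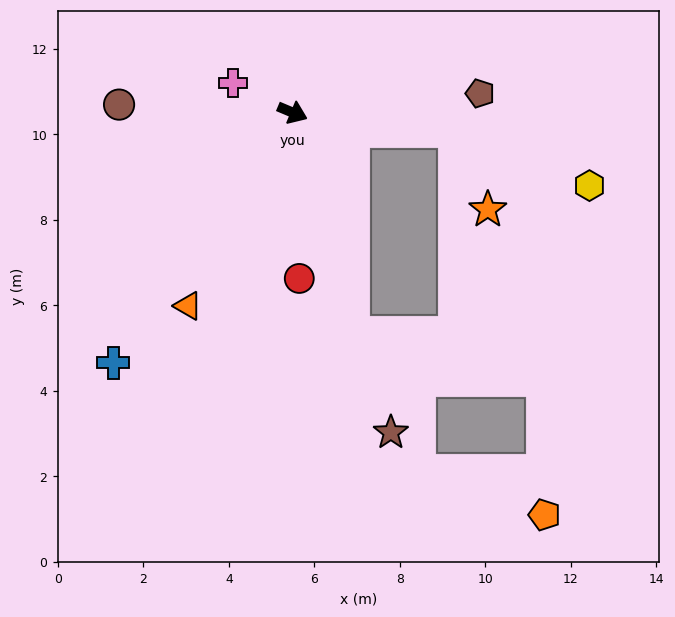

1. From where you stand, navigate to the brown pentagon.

turn left 29°, forward 4.4 m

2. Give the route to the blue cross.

turn right 103°, forward 7.2 m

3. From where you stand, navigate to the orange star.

blocked — turn left 17°, forward 3.9 m, then turn right 63°, forward 2.0 m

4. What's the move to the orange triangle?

turn right 96°, forward 5.1 m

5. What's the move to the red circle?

turn right 65°, forward 3.9 m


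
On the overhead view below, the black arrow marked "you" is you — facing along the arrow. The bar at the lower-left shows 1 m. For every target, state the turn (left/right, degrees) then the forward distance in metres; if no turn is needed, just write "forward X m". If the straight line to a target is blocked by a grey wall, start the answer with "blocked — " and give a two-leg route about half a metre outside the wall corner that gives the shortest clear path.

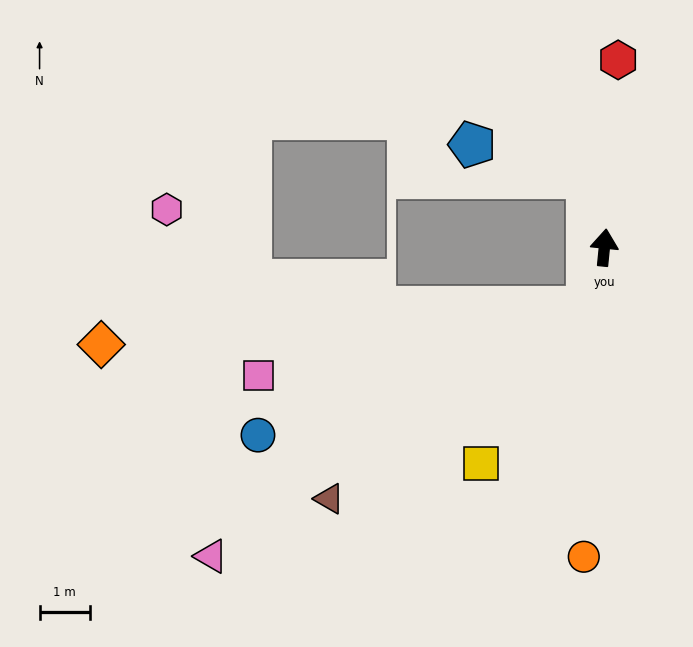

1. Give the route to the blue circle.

blocked — turn left 170°, forward 1.2 m, then turn right 53°, forward 7.0 m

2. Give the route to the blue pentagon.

blocked — turn left 19°, forward 1.4 m, then turn left 61°, forward 2.4 m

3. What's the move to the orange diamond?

blocked — turn left 170°, forward 1.2 m, then turn right 70°, forward 9.7 m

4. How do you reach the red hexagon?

forward 3.7 m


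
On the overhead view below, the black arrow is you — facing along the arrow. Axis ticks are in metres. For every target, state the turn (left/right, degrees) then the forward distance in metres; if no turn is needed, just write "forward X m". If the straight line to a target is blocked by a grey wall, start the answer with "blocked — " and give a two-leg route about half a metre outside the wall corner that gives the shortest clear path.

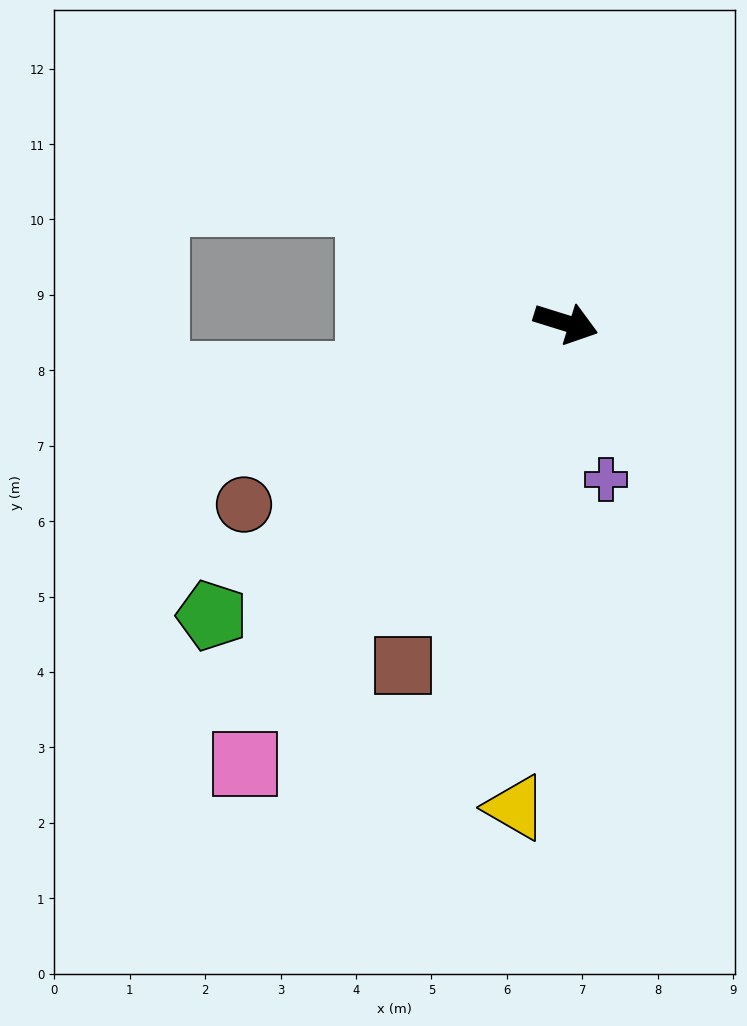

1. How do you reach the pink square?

turn right 109°, forward 7.2 m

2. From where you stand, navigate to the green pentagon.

turn right 123°, forward 6.1 m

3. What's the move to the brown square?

turn right 98°, forward 5.0 m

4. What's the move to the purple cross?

turn right 58°, forward 2.1 m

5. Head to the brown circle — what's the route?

turn right 133°, forward 4.9 m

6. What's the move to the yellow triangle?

turn right 79°, forward 6.5 m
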